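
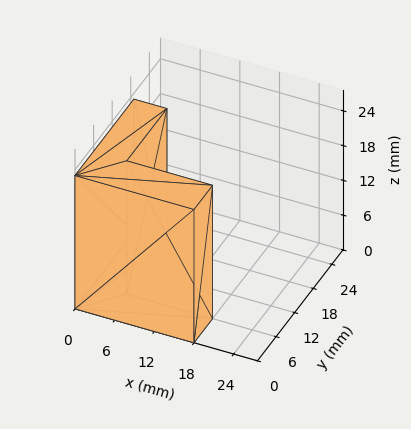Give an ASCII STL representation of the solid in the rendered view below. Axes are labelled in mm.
Reading the render: the shape is an L-shaped prism: outer 18 × 19 mm, arm thicknesses ≈ 6 mm (horizontal) and 5 mm (vertical), extruded 23 mm in z (dimensions read to the nearest mm from the axis ticks). For the STL, each face is triangulated and given an outward normal.

solid part
  facet normal 0.0000 0.0000 -1.0000
    outer loop
      vertex 18.00 6.00 0.00
      vertex 18.00 0.00 0.00
      vertex 0.00 0.00 0.00
    endloop
  endfacet
  facet normal 0.0000 0.0000 -1.0000
    outer loop
      vertex 5.00 6.00 0.00
      vertex 18.00 6.00 0.00
      vertex 0.00 0.00 0.00
    endloop
  endfacet
  facet normal 0.0000 0.0000 -1.0000
    outer loop
      vertex 5.00 19.00 0.00
      vertex 5.00 6.00 0.00
      vertex 0.00 0.00 0.00
    endloop
  endfacet
  facet normal 0.0000 0.0000 -1.0000
    outer loop
      vertex 0.00 19.00 0.00
      vertex 5.00 19.00 0.00
      vertex 0.00 0.00 0.00
    endloop
  endfacet
  facet normal 0.0000 0.0000 1.0000
    outer loop
      vertex 0.00 0.00 23.00
      vertex 18.00 0.00 23.00
      vertex 18.00 6.00 23.00
    endloop
  endfacet
  facet normal 0.0000 0.0000 1.0000
    outer loop
      vertex 0.00 0.00 23.00
      vertex 18.00 6.00 23.00
      vertex 5.00 6.00 23.00
    endloop
  endfacet
  facet normal 0.0000 0.0000 1.0000
    outer loop
      vertex 0.00 0.00 23.00
      vertex 5.00 6.00 23.00
      vertex 5.00 19.00 23.00
    endloop
  endfacet
  facet normal 0.0000 0.0000 1.0000
    outer loop
      vertex 0.00 0.00 23.00
      vertex 5.00 19.00 23.00
      vertex 0.00 19.00 23.00
    endloop
  endfacet
  facet normal 0.0000 -1.0000 0.0000
    outer loop
      vertex 0.00 0.00 0.00
      vertex 18.00 0.00 0.00
      vertex 18.00 0.00 23.00
    endloop
  endfacet
  facet normal 0.0000 -1.0000 0.0000
    outer loop
      vertex 0.00 0.00 0.00
      vertex 18.00 0.00 23.00
      vertex 0.00 0.00 23.00
    endloop
  endfacet
  facet normal 1.0000 0.0000 0.0000
    outer loop
      vertex 18.00 0.00 0.00
      vertex 18.00 6.00 0.00
      vertex 18.00 6.00 23.00
    endloop
  endfacet
  facet normal 1.0000 0.0000 0.0000
    outer loop
      vertex 18.00 0.00 0.00
      vertex 18.00 6.00 23.00
      vertex 18.00 0.00 23.00
    endloop
  endfacet
  facet normal 0.0000 1.0000 0.0000
    outer loop
      vertex 18.00 6.00 0.00
      vertex 5.00 6.00 0.00
      vertex 5.00 6.00 23.00
    endloop
  endfacet
  facet normal 0.0000 1.0000 0.0000
    outer loop
      vertex 18.00 6.00 0.00
      vertex 5.00 6.00 23.00
      vertex 18.00 6.00 23.00
    endloop
  endfacet
  facet normal 1.0000 0.0000 0.0000
    outer loop
      vertex 5.00 6.00 0.00
      vertex 5.00 19.00 0.00
      vertex 5.00 19.00 23.00
    endloop
  endfacet
  facet normal 1.0000 0.0000 0.0000
    outer loop
      vertex 5.00 6.00 0.00
      vertex 5.00 19.00 23.00
      vertex 5.00 6.00 23.00
    endloop
  endfacet
  facet normal 0.0000 1.0000 0.0000
    outer loop
      vertex 5.00 19.00 0.00
      vertex 0.00 19.00 0.00
      vertex 0.00 19.00 23.00
    endloop
  endfacet
  facet normal 0.0000 1.0000 0.0000
    outer loop
      vertex 5.00 19.00 0.00
      vertex 0.00 19.00 23.00
      vertex 5.00 19.00 23.00
    endloop
  endfacet
  facet normal -1.0000 0.0000 0.0000
    outer loop
      vertex 0.00 19.00 0.00
      vertex 0.00 0.00 0.00
      vertex 0.00 0.00 23.00
    endloop
  endfacet
  facet normal -1.0000 0.0000 0.0000
    outer loop
      vertex 0.00 19.00 0.00
      vertex 0.00 0.00 23.00
      vertex 0.00 19.00 23.00
    endloop
  endfacet
endsolid part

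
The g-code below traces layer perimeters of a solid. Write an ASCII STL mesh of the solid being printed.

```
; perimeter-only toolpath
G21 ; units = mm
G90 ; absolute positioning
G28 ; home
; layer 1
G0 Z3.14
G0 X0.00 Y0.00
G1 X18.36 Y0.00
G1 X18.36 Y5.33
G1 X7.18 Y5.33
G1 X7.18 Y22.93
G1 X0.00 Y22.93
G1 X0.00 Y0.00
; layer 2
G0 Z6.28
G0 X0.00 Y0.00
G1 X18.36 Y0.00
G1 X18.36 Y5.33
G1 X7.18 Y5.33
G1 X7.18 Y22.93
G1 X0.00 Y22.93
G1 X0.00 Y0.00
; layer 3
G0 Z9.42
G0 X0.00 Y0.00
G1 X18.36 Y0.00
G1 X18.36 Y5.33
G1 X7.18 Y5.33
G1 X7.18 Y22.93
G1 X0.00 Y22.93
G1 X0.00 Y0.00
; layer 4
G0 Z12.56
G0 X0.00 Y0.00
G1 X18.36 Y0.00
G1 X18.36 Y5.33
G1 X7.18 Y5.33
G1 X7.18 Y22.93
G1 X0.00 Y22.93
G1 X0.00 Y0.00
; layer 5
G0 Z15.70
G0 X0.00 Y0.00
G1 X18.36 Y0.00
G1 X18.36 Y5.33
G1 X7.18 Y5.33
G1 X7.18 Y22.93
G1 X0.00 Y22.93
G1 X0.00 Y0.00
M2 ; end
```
solid part
  facet normal 0.0000 0.0000 -1.0000
    outer loop
      vertex 18.36 5.33 0.00
      vertex 18.36 0.00 0.00
      vertex 0.00 0.00 0.00
    endloop
  endfacet
  facet normal 0.0000 0.0000 -1.0000
    outer loop
      vertex 7.18 5.33 0.00
      vertex 18.36 5.33 0.00
      vertex 0.00 0.00 0.00
    endloop
  endfacet
  facet normal 0.0000 0.0000 -1.0000
    outer loop
      vertex 7.18 22.93 0.00
      vertex 7.18 5.33 0.00
      vertex 0.00 0.00 0.00
    endloop
  endfacet
  facet normal 0.0000 0.0000 -1.0000
    outer loop
      vertex 0.00 22.93 0.00
      vertex 7.18 22.93 0.00
      vertex 0.00 0.00 0.00
    endloop
  endfacet
  facet normal 0.0000 0.0000 1.0000
    outer loop
      vertex 0.00 0.00 15.70
      vertex 18.36 0.00 15.70
      vertex 18.36 5.33 15.70
    endloop
  endfacet
  facet normal 0.0000 0.0000 1.0000
    outer loop
      vertex 0.00 0.00 15.70
      vertex 18.36 5.33 15.70
      vertex 7.18 5.33 15.70
    endloop
  endfacet
  facet normal 0.0000 0.0000 1.0000
    outer loop
      vertex 0.00 0.00 15.70
      vertex 7.18 5.33 15.70
      vertex 7.18 22.93 15.70
    endloop
  endfacet
  facet normal 0.0000 0.0000 1.0000
    outer loop
      vertex 0.00 0.00 15.70
      vertex 7.18 22.93 15.70
      vertex 0.00 22.93 15.70
    endloop
  endfacet
  facet normal 0.0000 -1.0000 0.0000
    outer loop
      vertex 0.00 0.00 0.00
      vertex 18.36 0.00 0.00
      vertex 18.36 0.00 15.70
    endloop
  endfacet
  facet normal 0.0000 -1.0000 0.0000
    outer loop
      vertex 0.00 0.00 0.00
      vertex 18.36 0.00 15.70
      vertex 0.00 0.00 15.70
    endloop
  endfacet
  facet normal 1.0000 0.0000 0.0000
    outer loop
      vertex 18.36 0.00 0.00
      vertex 18.36 5.33 0.00
      vertex 18.36 5.33 15.70
    endloop
  endfacet
  facet normal 1.0000 0.0000 0.0000
    outer loop
      vertex 18.36 0.00 0.00
      vertex 18.36 5.33 15.70
      vertex 18.36 0.00 15.70
    endloop
  endfacet
  facet normal 0.0000 1.0000 0.0000
    outer loop
      vertex 18.36 5.33 0.00
      vertex 7.18 5.33 0.00
      vertex 7.18 5.33 15.70
    endloop
  endfacet
  facet normal 0.0000 1.0000 0.0000
    outer loop
      vertex 18.36 5.33 0.00
      vertex 7.18 5.33 15.70
      vertex 18.36 5.33 15.70
    endloop
  endfacet
  facet normal 1.0000 0.0000 0.0000
    outer loop
      vertex 7.18 5.33 0.00
      vertex 7.18 22.93 0.00
      vertex 7.18 22.93 15.70
    endloop
  endfacet
  facet normal 1.0000 0.0000 0.0000
    outer loop
      vertex 7.18 5.33 0.00
      vertex 7.18 22.93 15.70
      vertex 7.18 5.33 15.70
    endloop
  endfacet
  facet normal 0.0000 1.0000 0.0000
    outer loop
      vertex 7.18 22.93 0.00
      vertex 0.00 22.93 0.00
      vertex 0.00 22.93 15.70
    endloop
  endfacet
  facet normal 0.0000 1.0000 0.0000
    outer loop
      vertex 7.18 22.93 0.00
      vertex 0.00 22.93 15.70
      vertex 7.18 22.93 15.70
    endloop
  endfacet
  facet normal -1.0000 0.0000 0.0000
    outer loop
      vertex 0.00 22.93 0.00
      vertex 0.00 0.00 0.00
      vertex 0.00 0.00 15.70
    endloop
  endfacet
  facet normal -1.0000 0.0000 0.0000
    outer loop
      vertex 0.00 22.93 0.00
      vertex 0.00 0.00 15.70
      vertex 0.00 22.93 15.70
    endloop
  endfacet
endsolid part

The G0 Z moves step by Δz≈3.14 mm. Every layer's G1 loop is the same polygon, so the solid is a straight extrusion of it from z=0 to z≈15.7. Closing with flat bottom and top caps and triangulating gives 20 facets — an L-shaped prism: outer 18.4 × 22.9 mm, arm thicknesses ≈ 5.33 mm (horizontal) and 7.18 mm (vertical), extruded 15.7 mm in z.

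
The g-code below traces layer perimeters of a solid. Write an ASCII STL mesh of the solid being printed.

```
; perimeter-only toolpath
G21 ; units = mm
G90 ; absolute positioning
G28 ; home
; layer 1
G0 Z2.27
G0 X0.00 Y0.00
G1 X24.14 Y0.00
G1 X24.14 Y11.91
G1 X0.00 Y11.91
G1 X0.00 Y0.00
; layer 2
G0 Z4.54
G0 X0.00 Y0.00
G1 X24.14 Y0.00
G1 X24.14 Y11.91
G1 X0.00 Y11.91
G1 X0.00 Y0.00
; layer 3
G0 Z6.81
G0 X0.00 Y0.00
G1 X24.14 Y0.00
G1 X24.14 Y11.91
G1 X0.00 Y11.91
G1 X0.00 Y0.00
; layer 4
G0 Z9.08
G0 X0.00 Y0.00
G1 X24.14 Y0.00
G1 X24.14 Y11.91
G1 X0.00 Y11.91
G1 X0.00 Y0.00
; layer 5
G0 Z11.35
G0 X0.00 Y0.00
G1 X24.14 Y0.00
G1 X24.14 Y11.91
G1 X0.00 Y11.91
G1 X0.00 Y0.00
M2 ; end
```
solid part
  facet normal 0.0000 0.0000 -1.0000
    outer loop
      vertex 24.14 11.91 0.00
      vertex 24.14 0.00 0.00
      vertex 0.00 0.00 0.00
    endloop
  endfacet
  facet normal 0.0000 0.0000 -1.0000
    outer loop
      vertex 0.00 11.91 0.00
      vertex 24.14 11.91 0.00
      vertex 0.00 0.00 0.00
    endloop
  endfacet
  facet normal 0.0000 0.0000 1.0000
    outer loop
      vertex 0.00 0.00 11.35
      vertex 24.14 0.00 11.35
      vertex 24.14 11.91 11.35
    endloop
  endfacet
  facet normal 0.0000 0.0000 1.0000
    outer loop
      vertex 0.00 0.00 11.35
      vertex 24.14 11.91 11.35
      vertex 0.00 11.91 11.35
    endloop
  endfacet
  facet normal 0.0000 -1.0000 0.0000
    outer loop
      vertex 0.00 0.00 0.00
      vertex 24.14 0.00 0.00
      vertex 24.14 0.00 11.35
    endloop
  endfacet
  facet normal 0.0000 -1.0000 0.0000
    outer loop
      vertex 0.00 0.00 0.00
      vertex 24.14 0.00 11.35
      vertex 0.00 0.00 11.35
    endloop
  endfacet
  facet normal 0.0000 1.0000 0.0000
    outer loop
      vertex 24.14 11.91 11.35
      vertex 24.14 11.91 0.00
      vertex 0.00 11.91 0.00
    endloop
  endfacet
  facet normal 0.0000 1.0000 0.0000
    outer loop
      vertex 0.00 11.91 11.35
      vertex 24.14 11.91 11.35
      vertex 0.00 11.91 0.00
    endloop
  endfacet
  facet normal -1.0000 0.0000 0.0000
    outer loop
      vertex 0.00 11.91 11.35
      vertex 0.00 11.91 0.00
      vertex 0.00 0.00 0.00
    endloop
  endfacet
  facet normal -1.0000 0.0000 0.0000
    outer loop
      vertex 0.00 0.00 11.35
      vertex 0.00 11.91 11.35
      vertex 0.00 0.00 0.00
    endloop
  endfacet
  facet normal 1.0000 0.0000 0.0000
    outer loop
      vertex 24.14 0.00 0.00
      vertex 24.14 11.91 0.00
      vertex 24.14 11.91 11.35
    endloop
  endfacet
  facet normal 1.0000 0.0000 0.0000
    outer loop
      vertex 24.14 0.00 0.00
      vertex 24.14 11.91 11.35
      vertex 24.14 0.00 11.35
    endloop
  endfacet
endsolid part

The G0 Z moves step by Δz≈2.27 mm. Every layer's G1 loop is the same polygon, so the solid is a straight extrusion of it from z=0 to z≈11.3. Closing with flat bottom and top caps and triangulating gives 12 facets — a rectangular box, roughly 24.1 × 11.9 mm footprint and 11.3 mm tall.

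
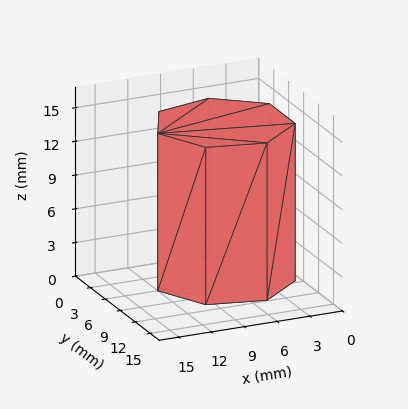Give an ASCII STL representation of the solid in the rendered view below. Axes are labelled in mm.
Reading the render: the shape is a regular 7-sided prism (a cylinder approximated with 7 flat sides), circumscribed radius ≈ 6 mm, height ≈ 14 mm (dimensions read to the nearest mm from the axis ticks). For the STL, each face is triangulated and given an outward normal.

solid part
  facet normal 0.0000 0.0000 -1.0000
    outer loop
      vertex 4.66 11.85 0.00
      vertex 9.74 10.69 0.00
      vertex 12.00 6.00 0.00
    endloop
  endfacet
  facet normal 0.0000 0.0000 -1.0000
    outer loop
      vertex 0.59 8.60 0.00
      vertex 4.66 11.85 0.00
      vertex 12.00 6.00 0.00
    endloop
  endfacet
  facet normal 0.0000 0.0000 -1.0000
    outer loop
      vertex 0.59 3.40 0.00
      vertex 0.59 8.60 0.00
      vertex 12.00 6.00 0.00
    endloop
  endfacet
  facet normal 0.0000 0.0000 -1.0000
    outer loop
      vertex 4.66 0.15 0.00
      vertex 0.59 3.40 0.00
      vertex 12.00 6.00 0.00
    endloop
  endfacet
  facet normal 0.0000 0.0000 -1.0000
    outer loop
      vertex 9.74 1.31 0.00
      vertex 4.66 0.15 0.00
      vertex 12.00 6.00 0.00
    endloop
  endfacet
  facet normal 0.0000 0.0000 1.0000
    outer loop
      vertex 12.00 6.00 14.00
      vertex 9.74 10.69 14.00
      vertex 4.66 11.85 14.00
    endloop
  endfacet
  facet normal 0.0000 0.0000 1.0000
    outer loop
      vertex 12.00 6.00 14.00
      vertex 4.66 11.85 14.00
      vertex 0.59 8.60 14.00
    endloop
  endfacet
  facet normal 0.0000 0.0000 1.0000
    outer loop
      vertex 12.00 6.00 14.00
      vertex 0.59 8.60 14.00
      vertex 0.59 3.40 14.00
    endloop
  endfacet
  facet normal 0.0000 0.0000 1.0000
    outer loop
      vertex 12.00 6.00 14.00
      vertex 0.59 3.40 14.00
      vertex 4.66 0.15 14.00
    endloop
  endfacet
  facet normal 0.0000 0.0000 1.0000
    outer loop
      vertex 12.00 6.00 14.00
      vertex 4.66 0.15 14.00
      vertex 9.74 1.31 14.00
    endloop
  endfacet
  facet normal 0.9009 0.4341 0.0000
    outer loop
      vertex 12.00 6.00 0.00
      vertex 9.74 10.69 0.00
      vertex 9.74 10.69 14.00
    endloop
  endfacet
  facet normal 0.9009 0.4341 0.0000
    outer loop
      vertex 12.00 6.00 0.00
      vertex 9.74 10.69 14.00
      vertex 12.00 6.00 14.00
    endloop
  endfacet
  facet normal 0.2226 0.9749 0.0000
    outer loop
      vertex 9.74 10.69 0.00
      vertex 4.66 11.85 0.00
      vertex 4.66 11.85 14.00
    endloop
  endfacet
  facet normal 0.2226 0.9749 0.0000
    outer loop
      vertex 9.74 10.69 0.00
      vertex 4.66 11.85 14.00
      vertex 9.74 10.69 14.00
    endloop
  endfacet
  facet normal -0.6240 0.7814 0.0000
    outer loop
      vertex 4.66 11.85 0.00
      vertex 0.59 8.60 0.00
      vertex 0.59 8.60 14.00
    endloop
  endfacet
  facet normal -0.6240 0.7814 0.0000
    outer loop
      vertex 4.66 11.85 0.00
      vertex 0.59 8.60 14.00
      vertex 4.66 11.85 14.00
    endloop
  endfacet
  facet normal -1.0000 0.0000 0.0000
    outer loop
      vertex 0.59 8.60 0.00
      vertex 0.59 3.40 0.00
      vertex 0.59 3.40 14.00
    endloop
  endfacet
  facet normal -1.0000 0.0000 0.0000
    outer loop
      vertex 0.59 8.60 0.00
      vertex 0.59 3.40 14.00
      vertex 0.59 8.60 14.00
    endloop
  endfacet
  facet normal -0.6240 -0.7814 0.0000
    outer loop
      vertex 0.59 3.40 0.00
      vertex 4.66 0.15 0.00
      vertex 4.66 0.15 14.00
    endloop
  endfacet
  facet normal -0.6240 -0.7814 0.0000
    outer loop
      vertex 0.59 3.40 0.00
      vertex 4.66 0.15 14.00
      vertex 0.59 3.40 14.00
    endloop
  endfacet
  facet normal 0.2226 -0.9749 0.0000
    outer loop
      vertex 4.66 0.15 0.00
      vertex 9.74 1.31 0.00
      vertex 9.74 1.31 14.00
    endloop
  endfacet
  facet normal 0.2226 -0.9749 0.0000
    outer loop
      vertex 4.66 0.15 0.00
      vertex 9.74 1.31 14.00
      vertex 4.66 0.15 14.00
    endloop
  endfacet
  facet normal 0.9009 -0.4341 0.0000
    outer loop
      vertex 9.74 1.31 0.00
      vertex 12.00 6.00 0.00
      vertex 12.00 6.00 14.00
    endloop
  endfacet
  facet normal 0.9009 -0.4341 0.0000
    outer loop
      vertex 9.74 1.31 0.00
      vertex 12.00 6.00 14.00
      vertex 9.74 1.31 14.00
    endloop
  endfacet
endsolid part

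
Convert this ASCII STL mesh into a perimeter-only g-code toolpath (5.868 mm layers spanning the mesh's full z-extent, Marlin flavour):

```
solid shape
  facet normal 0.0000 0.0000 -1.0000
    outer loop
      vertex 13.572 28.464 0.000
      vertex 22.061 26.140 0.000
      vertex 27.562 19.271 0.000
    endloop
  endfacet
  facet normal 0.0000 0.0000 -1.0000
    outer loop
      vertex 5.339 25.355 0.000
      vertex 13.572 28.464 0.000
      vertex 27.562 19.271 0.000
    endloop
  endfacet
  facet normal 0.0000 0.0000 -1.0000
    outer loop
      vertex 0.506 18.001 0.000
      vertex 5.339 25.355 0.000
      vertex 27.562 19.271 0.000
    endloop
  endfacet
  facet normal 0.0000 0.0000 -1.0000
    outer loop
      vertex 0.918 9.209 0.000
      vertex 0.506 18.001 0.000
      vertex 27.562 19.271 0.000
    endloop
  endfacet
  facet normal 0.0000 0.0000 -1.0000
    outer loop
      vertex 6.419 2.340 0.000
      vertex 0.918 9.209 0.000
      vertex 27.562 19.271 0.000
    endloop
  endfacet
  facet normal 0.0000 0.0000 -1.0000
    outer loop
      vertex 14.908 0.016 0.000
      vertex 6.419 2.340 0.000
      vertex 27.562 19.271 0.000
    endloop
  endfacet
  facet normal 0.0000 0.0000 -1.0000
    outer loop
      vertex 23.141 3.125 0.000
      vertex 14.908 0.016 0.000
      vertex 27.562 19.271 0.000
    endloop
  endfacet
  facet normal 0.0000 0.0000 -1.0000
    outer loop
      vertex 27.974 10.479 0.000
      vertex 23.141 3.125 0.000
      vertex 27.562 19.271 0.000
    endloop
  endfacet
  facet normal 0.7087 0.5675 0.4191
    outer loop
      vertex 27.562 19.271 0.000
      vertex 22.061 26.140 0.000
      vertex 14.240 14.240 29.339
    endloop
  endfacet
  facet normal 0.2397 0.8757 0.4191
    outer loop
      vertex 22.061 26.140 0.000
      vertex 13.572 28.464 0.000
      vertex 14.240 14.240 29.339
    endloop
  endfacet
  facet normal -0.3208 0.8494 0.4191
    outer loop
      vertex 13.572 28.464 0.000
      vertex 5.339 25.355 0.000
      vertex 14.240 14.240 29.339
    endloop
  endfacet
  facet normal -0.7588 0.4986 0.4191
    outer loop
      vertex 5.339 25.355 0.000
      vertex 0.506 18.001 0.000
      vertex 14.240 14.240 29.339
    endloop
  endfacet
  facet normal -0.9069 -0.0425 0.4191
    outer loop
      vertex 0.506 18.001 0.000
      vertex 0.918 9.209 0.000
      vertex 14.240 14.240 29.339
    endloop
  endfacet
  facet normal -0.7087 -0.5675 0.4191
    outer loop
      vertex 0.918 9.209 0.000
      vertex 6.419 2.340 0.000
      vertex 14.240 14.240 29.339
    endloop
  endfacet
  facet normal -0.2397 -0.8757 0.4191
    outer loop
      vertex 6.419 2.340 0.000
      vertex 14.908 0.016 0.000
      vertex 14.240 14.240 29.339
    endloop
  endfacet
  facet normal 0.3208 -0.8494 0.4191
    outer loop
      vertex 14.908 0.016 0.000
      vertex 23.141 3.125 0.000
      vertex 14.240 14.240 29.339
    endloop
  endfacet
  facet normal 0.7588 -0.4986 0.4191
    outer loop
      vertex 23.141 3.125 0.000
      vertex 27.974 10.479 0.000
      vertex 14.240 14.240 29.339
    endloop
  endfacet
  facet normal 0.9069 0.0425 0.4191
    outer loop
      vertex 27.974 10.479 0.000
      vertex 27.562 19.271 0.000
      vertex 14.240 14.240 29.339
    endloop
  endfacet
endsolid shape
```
; perimeter-only toolpath
G21 ; units = mm
G90 ; absolute positioning
G28 ; home
; layer 1
G0 Z5.868
G0 X24.898 Y18.265
G1 X20.497 Y23.760
G1 X13.706 Y25.619
G1 X7.119 Y23.132
G1 X3.253 Y17.249
G1 X3.582 Y10.215
G1 X7.983 Y4.720
G1 X14.774 Y2.861
G1 X21.361 Y5.348
G1 X25.227 Y11.231
G1 X24.898 Y18.265
; layer 2
G0 Z11.736
G0 X22.233 Y17.259
G1 X18.933 Y21.380
G1 X13.839 Y22.774
G1 X8.899 Y20.909
G1 X6.000 Y16.497
G1 X6.247 Y11.221
G1 X9.547 Y7.100
G1 X14.641 Y5.706
G1 X19.581 Y7.571
G1 X22.480 Y11.983
G1 X22.233 Y17.259
; layer 3
G0 Z17.603
G0 X19.569 Y16.252
G1 X17.368 Y19.000
G1 X13.973 Y19.930
G1 X10.680 Y18.686
G1 X8.746 Y15.744
G1 X8.911 Y12.228
G1 X11.112 Y9.480
G1 X14.507 Y8.550
G1 X17.800 Y9.794
G1 X19.734 Y12.736
G1 X19.569 Y16.252
; layer 4
G0 Z23.471
G0 X16.904 Y15.246
G1 X15.804 Y16.620
G1 X14.106 Y17.085
G1 X12.460 Y16.463
G1 X11.493 Y14.992
G1 X11.576 Y13.234
G1 X12.676 Y11.860
G1 X14.374 Y11.395
G1 X16.020 Y12.017
G1 X16.987 Y13.488
G1 X16.904 Y15.246
M2 ; end

The solid is a regular 10-sided pyramid, base circumscribed radius ≈ 14.2 mm, apex at z ≈ 29.3 mm. Slicing at Δz = 5.868 mm — 5 equal slices spanning the solid's height, so layer i sits at z = i·h/5 — gives 4 non-empty perimeters. Each is a 10-segment closed polygon; G0 lifts to the layer z and rapids to the start vertex, then G1 traces the edges. The cross-section shrinks linearly with z (the slice at the apex is degenerate and omitted).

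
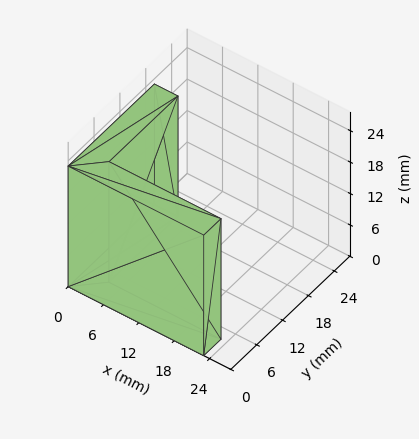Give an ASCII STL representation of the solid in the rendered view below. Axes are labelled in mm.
Reading the render: the shape is an L-shaped prism: outer 23 × 20 mm, arm thicknesses ≈ 4 mm (horizontal) and 4 mm (vertical), extruded 23 mm in z (dimensions read to the nearest mm from the axis ticks). For the STL, each face is triangulated and given an outward normal.

solid part
  facet normal 0.0000 0.0000 -1.0000
    outer loop
      vertex 23.0 4.0 0.0
      vertex 23.0 0.0 0.0
      vertex 0.0 0.0 0.0
    endloop
  endfacet
  facet normal 0.0000 0.0000 -1.0000
    outer loop
      vertex 4.0 4.0 0.0
      vertex 23.0 4.0 0.0
      vertex 0.0 0.0 0.0
    endloop
  endfacet
  facet normal 0.0000 0.0000 -1.0000
    outer loop
      vertex 4.0 20.0 0.0
      vertex 4.0 4.0 0.0
      vertex 0.0 0.0 0.0
    endloop
  endfacet
  facet normal 0.0000 0.0000 -1.0000
    outer loop
      vertex 0.0 20.0 0.0
      vertex 4.0 20.0 0.0
      vertex 0.0 0.0 0.0
    endloop
  endfacet
  facet normal 0.0000 0.0000 1.0000
    outer loop
      vertex 0.0 0.0 23.0
      vertex 23.0 0.0 23.0
      vertex 23.0 4.0 23.0
    endloop
  endfacet
  facet normal 0.0000 0.0000 1.0000
    outer loop
      vertex 0.0 0.0 23.0
      vertex 23.0 4.0 23.0
      vertex 4.0 4.0 23.0
    endloop
  endfacet
  facet normal 0.0000 0.0000 1.0000
    outer loop
      vertex 0.0 0.0 23.0
      vertex 4.0 4.0 23.0
      vertex 4.0 20.0 23.0
    endloop
  endfacet
  facet normal 0.0000 0.0000 1.0000
    outer loop
      vertex 0.0 0.0 23.0
      vertex 4.0 20.0 23.0
      vertex 0.0 20.0 23.0
    endloop
  endfacet
  facet normal 0.0000 -1.0000 0.0000
    outer loop
      vertex 0.0 0.0 0.0
      vertex 23.0 0.0 0.0
      vertex 23.0 0.0 23.0
    endloop
  endfacet
  facet normal 0.0000 -1.0000 0.0000
    outer loop
      vertex 0.0 0.0 0.0
      vertex 23.0 0.0 23.0
      vertex 0.0 0.0 23.0
    endloop
  endfacet
  facet normal 1.0000 0.0000 0.0000
    outer loop
      vertex 23.0 0.0 0.0
      vertex 23.0 4.0 0.0
      vertex 23.0 4.0 23.0
    endloop
  endfacet
  facet normal 1.0000 0.0000 0.0000
    outer loop
      vertex 23.0 0.0 0.0
      vertex 23.0 4.0 23.0
      vertex 23.0 0.0 23.0
    endloop
  endfacet
  facet normal 0.0000 1.0000 0.0000
    outer loop
      vertex 23.0 4.0 0.0
      vertex 4.0 4.0 0.0
      vertex 4.0 4.0 23.0
    endloop
  endfacet
  facet normal 0.0000 1.0000 0.0000
    outer loop
      vertex 23.0 4.0 0.0
      vertex 4.0 4.0 23.0
      vertex 23.0 4.0 23.0
    endloop
  endfacet
  facet normal 1.0000 0.0000 0.0000
    outer loop
      vertex 4.0 4.0 0.0
      vertex 4.0 20.0 0.0
      vertex 4.0 20.0 23.0
    endloop
  endfacet
  facet normal 1.0000 0.0000 0.0000
    outer loop
      vertex 4.0 4.0 0.0
      vertex 4.0 20.0 23.0
      vertex 4.0 4.0 23.0
    endloop
  endfacet
  facet normal 0.0000 1.0000 0.0000
    outer loop
      vertex 4.0 20.0 0.0
      vertex 0.0 20.0 0.0
      vertex 0.0 20.0 23.0
    endloop
  endfacet
  facet normal 0.0000 1.0000 0.0000
    outer loop
      vertex 4.0 20.0 0.0
      vertex 0.0 20.0 23.0
      vertex 4.0 20.0 23.0
    endloop
  endfacet
  facet normal -1.0000 0.0000 0.0000
    outer loop
      vertex 0.0 20.0 0.0
      vertex 0.0 0.0 0.0
      vertex 0.0 0.0 23.0
    endloop
  endfacet
  facet normal -1.0000 0.0000 0.0000
    outer loop
      vertex 0.0 20.0 0.0
      vertex 0.0 0.0 23.0
      vertex 0.0 20.0 23.0
    endloop
  endfacet
endsolid part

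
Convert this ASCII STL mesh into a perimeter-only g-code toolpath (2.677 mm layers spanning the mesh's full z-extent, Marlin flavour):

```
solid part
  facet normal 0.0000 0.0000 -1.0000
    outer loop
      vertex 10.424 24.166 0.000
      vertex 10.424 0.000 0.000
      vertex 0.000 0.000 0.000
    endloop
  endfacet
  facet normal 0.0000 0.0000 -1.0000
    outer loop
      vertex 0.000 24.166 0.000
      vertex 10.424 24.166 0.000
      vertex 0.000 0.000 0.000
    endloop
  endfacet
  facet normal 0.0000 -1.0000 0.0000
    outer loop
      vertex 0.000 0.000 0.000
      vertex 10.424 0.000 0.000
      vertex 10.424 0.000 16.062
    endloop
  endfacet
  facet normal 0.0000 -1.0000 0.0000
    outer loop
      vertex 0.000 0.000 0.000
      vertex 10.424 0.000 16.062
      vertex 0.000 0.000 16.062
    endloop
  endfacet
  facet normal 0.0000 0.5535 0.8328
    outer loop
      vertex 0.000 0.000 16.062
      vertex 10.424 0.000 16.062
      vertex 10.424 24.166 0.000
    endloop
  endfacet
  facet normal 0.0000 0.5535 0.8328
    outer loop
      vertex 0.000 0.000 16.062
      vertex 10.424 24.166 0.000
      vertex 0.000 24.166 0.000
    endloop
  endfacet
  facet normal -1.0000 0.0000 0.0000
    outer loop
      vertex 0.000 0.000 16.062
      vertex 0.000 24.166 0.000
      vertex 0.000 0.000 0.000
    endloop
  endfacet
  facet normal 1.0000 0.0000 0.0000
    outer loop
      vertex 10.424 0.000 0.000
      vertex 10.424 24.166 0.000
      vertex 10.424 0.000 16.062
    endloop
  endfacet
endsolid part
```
; perimeter-only toolpath
G21 ; units = mm
G90 ; absolute positioning
G28 ; home
; layer 1
G0 Z2.677
G0 X0.000 Y0.000
G1 X10.424 Y0.000
G1 X10.424 Y20.138
G1 X0.000 Y20.138
G1 X0.000 Y0.000
; layer 2
G0 Z5.354
G0 X0.000 Y0.000
G1 X10.424 Y0.000
G1 X10.424 Y16.111
G1 X0.000 Y16.111
G1 X0.000 Y0.000
; layer 3
G0 Z8.031
G0 X0.000 Y0.000
G1 X10.424 Y0.000
G1 X10.424 Y12.083
G1 X0.000 Y12.083
G1 X0.000 Y0.000
; layer 4
G0 Z10.708
G0 X0.000 Y0.000
G1 X10.424 Y0.000
G1 X10.424 Y8.055
G1 X0.000 Y8.055
G1 X0.000 Y0.000
; layer 5
G0 Z13.385
G0 X0.000 Y0.000
G1 X10.424 Y0.000
G1 X10.424 Y4.028
G1 X0.000 Y4.028
G1 X0.000 Y0.000
M2 ; end

The solid is a wedge (ramp): 10.4 × 24.2 mm base, rising to 16.1 mm along the y=0 edge and sloping linearly to z=0 at y=24.2. Slicing at Δz = 2.677 mm — 6 equal slices spanning the solid's height, so layer i sits at z = i·h/6 — gives 5 non-empty perimeters. Each is a 4-segment closed polygon; G0 lifts to the layer z and rapids to the start vertex, then G1 traces the edges. The cross-section shrinks linearly with z (the slice at the apex is degenerate and omitted).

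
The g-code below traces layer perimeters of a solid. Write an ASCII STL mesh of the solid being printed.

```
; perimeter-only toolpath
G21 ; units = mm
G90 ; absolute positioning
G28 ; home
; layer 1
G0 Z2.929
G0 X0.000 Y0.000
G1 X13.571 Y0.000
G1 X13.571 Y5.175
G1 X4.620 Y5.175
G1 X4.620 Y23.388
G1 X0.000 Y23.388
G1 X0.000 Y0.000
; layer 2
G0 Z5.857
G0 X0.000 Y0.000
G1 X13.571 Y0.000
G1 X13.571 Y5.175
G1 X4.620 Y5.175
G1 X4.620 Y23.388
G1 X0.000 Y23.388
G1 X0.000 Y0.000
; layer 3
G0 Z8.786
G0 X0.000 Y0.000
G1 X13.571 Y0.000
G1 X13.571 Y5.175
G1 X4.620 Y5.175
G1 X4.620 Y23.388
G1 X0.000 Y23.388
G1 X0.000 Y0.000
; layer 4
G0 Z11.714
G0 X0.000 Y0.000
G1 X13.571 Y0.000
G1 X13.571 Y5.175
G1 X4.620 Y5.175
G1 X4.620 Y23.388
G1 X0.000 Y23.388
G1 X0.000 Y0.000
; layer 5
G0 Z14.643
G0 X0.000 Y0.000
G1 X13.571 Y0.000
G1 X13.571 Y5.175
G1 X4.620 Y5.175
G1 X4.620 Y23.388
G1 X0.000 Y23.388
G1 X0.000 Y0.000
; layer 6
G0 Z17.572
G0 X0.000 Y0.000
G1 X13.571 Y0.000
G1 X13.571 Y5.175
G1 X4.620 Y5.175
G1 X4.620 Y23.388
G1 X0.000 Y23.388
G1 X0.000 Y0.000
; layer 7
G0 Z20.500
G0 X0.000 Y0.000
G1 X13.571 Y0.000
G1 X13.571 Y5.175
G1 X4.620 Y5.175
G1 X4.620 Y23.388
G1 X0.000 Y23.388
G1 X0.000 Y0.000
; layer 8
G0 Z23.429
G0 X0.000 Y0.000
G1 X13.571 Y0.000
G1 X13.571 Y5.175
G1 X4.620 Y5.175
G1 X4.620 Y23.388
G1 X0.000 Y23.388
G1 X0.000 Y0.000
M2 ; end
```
solid part
  facet normal 0.0000 0.0000 -1.0000
    outer loop
      vertex 13.571 5.175 0.000
      vertex 13.571 0.000 0.000
      vertex 0.000 0.000 0.000
    endloop
  endfacet
  facet normal 0.0000 0.0000 -1.0000
    outer loop
      vertex 4.620 5.175 0.000
      vertex 13.571 5.175 0.000
      vertex 0.000 0.000 0.000
    endloop
  endfacet
  facet normal 0.0000 0.0000 -1.0000
    outer loop
      vertex 4.620 23.388 0.000
      vertex 4.620 5.175 0.000
      vertex 0.000 0.000 0.000
    endloop
  endfacet
  facet normal 0.0000 0.0000 -1.0000
    outer loop
      vertex 0.000 23.388 0.000
      vertex 4.620 23.388 0.000
      vertex 0.000 0.000 0.000
    endloop
  endfacet
  facet normal 0.0000 0.0000 1.0000
    outer loop
      vertex 0.000 0.000 23.429
      vertex 13.571 0.000 23.429
      vertex 13.571 5.175 23.429
    endloop
  endfacet
  facet normal 0.0000 0.0000 1.0000
    outer loop
      vertex 0.000 0.000 23.429
      vertex 13.571 5.175 23.429
      vertex 4.620 5.175 23.429
    endloop
  endfacet
  facet normal 0.0000 0.0000 1.0000
    outer loop
      vertex 0.000 0.000 23.429
      vertex 4.620 5.175 23.429
      vertex 4.620 23.388 23.429
    endloop
  endfacet
  facet normal 0.0000 0.0000 1.0000
    outer loop
      vertex 0.000 0.000 23.429
      vertex 4.620 23.388 23.429
      vertex 0.000 23.388 23.429
    endloop
  endfacet
  facet normal 0.0000 -1.0000 0.0000
    outer loop
      vertex 0.000 0.000 0.000
      vertex 13.571 0.000 0.000
      vertex 13.571 0.000 23.429
    endloop
  endfacet
  facet normal 0.0000 -1.0000 0.0000
    outer loop
      vertex 0.000 0.000 0.000
      vertex 13.571 0.000 23.429
      vertex 0.000 0.000 23.429
    endloop
  endfacet
  facet normal 1.0000 0.0000 0.0000
    outer loop
      vertex 13.571 0.000 0.000
      vertex 13.571 5.175 0.000
      vertex 13.571 5.175 23.429
    endloop
  endfacet
  facet normal 1.0000 0.0000 0.0000
    outer loop
      vertex 13.571 0.000 0.000
      vertex 13.571 5.175 23.429
      vertex 13.571 0.000 23.429
    endloop
  endfacet
  facet normal 0.0000 1.0000 0.0000
    outer loop
      vertex 13.571 5.175 0.000
      vertex 4.620 5.175 0.000
      vertex 4.620 5.175 23.429
    endloop
  endfacet
  facet normal 0.0000 1.0000 0.0000
    outer loop
      vertex 13.571 5.175 0.000
      vertex 4.620 5.175 23.429
      vertex 13.571 5.175 23.429
    endloop
  endfacet
  facet normal 1.0000 0.0000 0.0000
    outer loop
      vertex 4.620 5.175 0.000
      vertex 4.620 23.388 0.000
      vertex 4.620 23.388 23.429
    endloop
  endfacet
  facet normal 1.0000 0.0000 0.0000
    outer loop
      vertex 4.620 5.175 0.000
      vertex 4.620 23.388 23.429
      vertex 4.620 5.175 23.429
    endloop
  endfacet
  facet normal 0.0000 1.0000 0.0000
    outer loop
      vertex 4.620 23.388 0.000
      vertex 0.000 23.388 0.000
      vertex 0.000 23.388 23.429
    endloop
  endfacet
  facet normal 0.0000 1.0000 0.0000
    outer loop
      vertex 4.620 23.388 0.000
      vertex 0.000 23.388 23.429
      vertex 4.620 23.388 23.429
    endloop
  endfacet
  facet normal -1.0000 0.0000 0.0000
    outer loop
      vertex 0.000 23.388 0.000
      vertex 0.000 0.000 0.000
      vertex 0.000 0.000 23.429
    endloop
  endfacet
  facet normal -1.0000 0.0000 0.0000
    outer loop
      vertex 0.000 23.388 0.000
      vertex 0.000 0.000 23.429
      vertex 0.000 23.388 23.429
    endloop
  endfacet
endsolid part

The G0 Z moves step by Δz≈2.929 mm. Every layer's G1 loop is the same polygon, so the solid is a straight extrusion of it from z=0 to z≈23.4. Closing with flat bottom and top caps and triangulating gives 20 facets — an L-shaped prism: outer 13.6 × 23.4 mm, arm thicknesses ≈ 5.17 mm (horizontal) and 4.62 mm (vertical), extruded 23.4 mm in z.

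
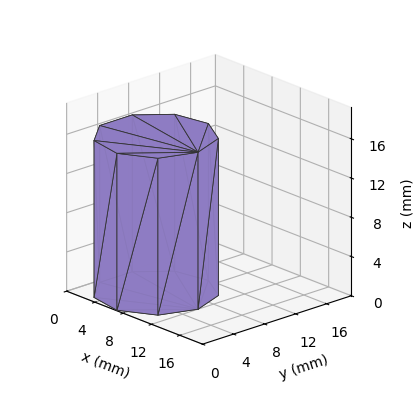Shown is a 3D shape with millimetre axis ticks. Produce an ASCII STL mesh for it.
Reading the render: the shape is a regular 9-sided prism (a cylinder approximated with 9 flat sides), circumscribed radius ≈ 6 mm, height ≈ 16 mm (dimensions read to the nearest mm from the axis ticks). For the STL, each face is triangulated and given an outward normal.

solid part
  facet normal 0.0000 0.0000 -1.0000
    outer loop
      vertex 7.0 11.9 0.0
      vertex 10.6 9.9 0.0
      vertex 12.0 6.0 0.0
    endloop
  endfacet
  facet normal 0.0000 0.0000 -1.0000
    outer loop
      vertex 3.0 11.2 0.0
      vertex 7.0 11.9 0.0
      vertex 12.0 6.0 0.0
    endloop
  endfacet
  facet normal 0.0000 0.0000 -1.0000
    outer loop
      vertex 0.4 8.1 0.0
      vertex 3.0 11.2 0.0
      vertex 12.0 6.0 0.0
    endloop
  endfacet
  facet normal 0.0000 0.0000 -1.0000
    outer loop
      vertex 0.4 3.9 0.0
      vertex 0.4 8.1 0.0
      vertex 12.0 6.0 0.0
    endloop
  endfacet
  facet normal 0.0000 0.0000 -1.0000
    outer loop
      vertex 3.0 0.8 0.0
      vertex 0.4 3.9 0.0
      vertex 12.0 6.0 0.0
    endloop
  endfacet
  facet normal 0.0000 0.0000 -1.0000
    outer loop
      vertex 7.0 0.1 0.0
      vertex 3.0 0.8 0.0
      vertex 12.0 6.0 0.0
    endloop
  endfacet
  facet normal 0.0000 0.0000 -1.0000
    outer loop
      vertex 10.6 2.1 0.0
      vertex 7.0 0.1 0.0
      vertex 12.0 6.0 0.0
    endloop
  endfacet
  facet normal 0.0000 0.0000 1.0000
    outer loop
      vertex 12.0 6.0 16.0
      vertex 10.6 9.9 16.0
      vertex 7.0 11.9 16.0
    endloop
  endfacet
  facet normal 0.0000 0.0000 1.0000
    outer loop
      vertex 12.0 6.0 16.0
      vertex 7.0 11.9 16.0
      vertex 3.0 11.2 16.0
    endloop
  endfacet
  facet normal 0.0000 0.0000 1.0000
    outer loop
      vertex 12.0 6.0 16.0
      vertex 3.0 11.2 16.0
      vertex 0.4 8.1 16.0
    endloop
  endfacet
  facet normal 0.0000 0.0000 1.0000
    outer loop
      vertex 12.0 6.0 16.0
      vertex 0.4 8.1 16.0
      vertex 0.4 3.9 16.0
    endloop
  endfacet
  facet normal 0.0000 0.0000 1.0000
    outer loop
      vertex 12.0 6.0 16.0
      vertex 0.4 3.9 16.0
      vertex 3.0 0.8 16.0
    endloop
  endfacet
  facet normal 0.0000 0.0000 1.0000
    outer loop
      vertex 12.0 6.0 16.0
      vertex 3.0 0.8 16.0
      vertex 7.0 0.1 16.0
    endloop
  endfacet
  facet normal 0.0000 0.0000 1.0000
    outer loop
      vertex 12.0 6.0 16.0
      vertex 7.0 0.1 16.0
      vertex 10.6 2.1 16.0
    endloop
  endfacet
  facet normal 0.9412 0.3379 0.0000
    outer loop
      vertex 12.0 6.0 0.0
      vertex 10.6 9.9 0.0
      vertex 10.6 9.9 16.0
    endloop
  endfacet
  facet normal 0.9412 0.3379 0.0000
    outer loop
      vertex 12.0 6.0 0.0
      vertex 10.6 9.9 16.0
      vertex 12.0 6.0 16.0
    endloop
  endfacet
  facet normal 0.4856 0.8742 0.0000
    outer loop
      vertex 10.6 9.9 0.0
      vertex 7.0 11.9 0.0
      vertex 7.0 11.9 16.0
    endloop
  endfacet
  facet normal 0.4856 0.8742 0.0000
    outer loop
      vertex 10.6 9.9 0.0
      vertex 7.0 11.9 16.0
      vertex 10.6 9.9 16.0
    endloop
  endfacet
  facet normal -0.1724 0.9850 0.0000
    outer loop
      vertex 7.0 11.9 0.0
      vertex 3.0 11.2 0.0
      vertex 3.0 11.2 16.0
    endloop
  endfacet
  facet normal -0.1724 0.9850 0.0000
    outer loop
      vertex 7.0 11.9 0.0
      vertex 3.0 11.2 16.0
      vertex 7.0 11.9 16.0
    endloop
  endfacet
  facet normal -0.7662 0.6426 0.0000
    outer loop
      vertex 3.0 11.2 0.0
      vertex 0.4 8.1 0.0
      vertex 0.4 8.1 16.0
    endloop
  endfacet
  facet normal -0.7662 0.6426 0.0000
    outer loop
      vertex 3.0 11.2 0.0
      vertex 0.4 8.1 16.0
      vertex 3.0 11.2 16.0
    endloop
  endfacet
  facet normal -1.0000 0.0000 0.0000
    outer loop
      vertex 0.4 8.1 0.0
      vertex 0.4 3.9 0.0
      vertex 0.4 3.9 16.0
    endloop
  endfacet
  facet normal -1.0000 0.0000 0.0000
    outer loop
      vertex 0.4 8.1 0.0
      vertex 0.4 3.9 16.0
      vertex 0.4 8.1 16.0
    endloop
  endfacet
  facet normal -0.7662 -0.6426 0.0000
    outer loop
      vertex 0.4 3.9 0.0
      vertex 3.0 0.8 0.0
      vertex 3.0 0.8 16.0
    endloop
  endfacet
  facet normal -0.7662 -0.6426 0.0000
    outer loop
      vertex 0.4 3.9 0.0
      vertex 3.0 0.8 16.0
      vertex 0.4 3.9 16.0
    endloop
  endfacet
  facet normal -0.1724 -0.9850 0.0000
    outer loop
      vertex 3.0 0.8 0.0
      vertex 7.0 0.1 0.0
      vertex 7.0 0.1 16.0
    endloop
  endfacet
  facet normal -0.1724 -0.9850 0.0000
    outer loop
      vertex 3.0 0.8 0.0
      vertex 7.0 0.1 16.0
      vertex 3.0 0.8 16.0
    endloop
  endfacet
  facet normal 0.4856 -0.8742 0.0000
    outer loop
      vertex 7.0 0.1 0.0
      vertex 10.6 2.1 0.0
      vertex 10.6 2.1 16.0
    endloop
  endfacet
  facet normal 0.4856 -0.8742 0.0000
    outer loop
      vertex 7.0 0.1 0.0
      vertex 10.6 2.1 16.0
      vertex 7.0 0.1 16.0
    endloop
  endfacet
  facet normal 0.9412 -0.3379 0.0000
    outer loop
      vertex 10.6 2.1 0.0
      vertex 12.0 6.0 0.0
      vertex 12.0 6.0 16.0
    endloop
  endfacet
  facet normal 0.9412 -0.3379 0.0000
    outer loop
      vertex 10.6 2.1 0.0
      vertex 12.0 6.0 16.0
      vertex 10.6 2.1 16.0
    endloop
  endfacet
endsolid part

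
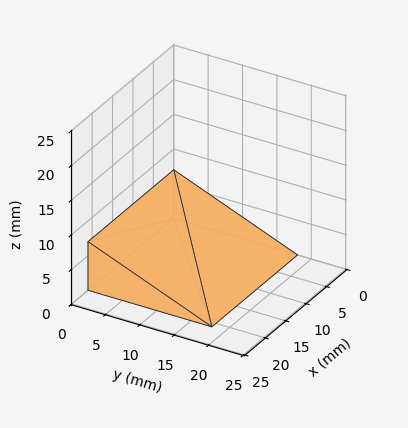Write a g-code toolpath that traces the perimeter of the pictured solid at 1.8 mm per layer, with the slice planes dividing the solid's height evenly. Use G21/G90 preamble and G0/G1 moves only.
Reading the render: the shape is a wedge (ramp): 21 × 18 mm base, rising to 7 mm along the y=0 edge and sloping linearly to z=0 at y=18 (dimensions read to the nearest mm from the axis ticks). For the g-code, the solid's height is divided into equal slices at the stated Δz and each level perimeter traced with G1 moves after a G0 lift.

; perimeter-only toolpath
G21 ; units = mm
G90 ; absolute positioning
G28 ; home
; layer 1
G0 Z1.8
G0 X0.0 Y0.0
G1 X21.0 Y0.0
G1 X21.0 Y13.5
G1 X0.0 Y13.5
G1 X0.0 Y0.0
; layer 2
G0 Z3.5
G0 X0.0 Y0.0
G1 X21.0 Y0.0
G1 X21.0 Y9.0
G1 X0.0 Y9.0
G1 X0.0 Y0.0
; layer 3
G0 Z5.2
G0 X0.0 Y0.0
G1 X21.0 Y0.0
G1 X21.0 Y4.5
G1 X0.0 Y4.5
G1 X0.0 Y0.0
M2 ; end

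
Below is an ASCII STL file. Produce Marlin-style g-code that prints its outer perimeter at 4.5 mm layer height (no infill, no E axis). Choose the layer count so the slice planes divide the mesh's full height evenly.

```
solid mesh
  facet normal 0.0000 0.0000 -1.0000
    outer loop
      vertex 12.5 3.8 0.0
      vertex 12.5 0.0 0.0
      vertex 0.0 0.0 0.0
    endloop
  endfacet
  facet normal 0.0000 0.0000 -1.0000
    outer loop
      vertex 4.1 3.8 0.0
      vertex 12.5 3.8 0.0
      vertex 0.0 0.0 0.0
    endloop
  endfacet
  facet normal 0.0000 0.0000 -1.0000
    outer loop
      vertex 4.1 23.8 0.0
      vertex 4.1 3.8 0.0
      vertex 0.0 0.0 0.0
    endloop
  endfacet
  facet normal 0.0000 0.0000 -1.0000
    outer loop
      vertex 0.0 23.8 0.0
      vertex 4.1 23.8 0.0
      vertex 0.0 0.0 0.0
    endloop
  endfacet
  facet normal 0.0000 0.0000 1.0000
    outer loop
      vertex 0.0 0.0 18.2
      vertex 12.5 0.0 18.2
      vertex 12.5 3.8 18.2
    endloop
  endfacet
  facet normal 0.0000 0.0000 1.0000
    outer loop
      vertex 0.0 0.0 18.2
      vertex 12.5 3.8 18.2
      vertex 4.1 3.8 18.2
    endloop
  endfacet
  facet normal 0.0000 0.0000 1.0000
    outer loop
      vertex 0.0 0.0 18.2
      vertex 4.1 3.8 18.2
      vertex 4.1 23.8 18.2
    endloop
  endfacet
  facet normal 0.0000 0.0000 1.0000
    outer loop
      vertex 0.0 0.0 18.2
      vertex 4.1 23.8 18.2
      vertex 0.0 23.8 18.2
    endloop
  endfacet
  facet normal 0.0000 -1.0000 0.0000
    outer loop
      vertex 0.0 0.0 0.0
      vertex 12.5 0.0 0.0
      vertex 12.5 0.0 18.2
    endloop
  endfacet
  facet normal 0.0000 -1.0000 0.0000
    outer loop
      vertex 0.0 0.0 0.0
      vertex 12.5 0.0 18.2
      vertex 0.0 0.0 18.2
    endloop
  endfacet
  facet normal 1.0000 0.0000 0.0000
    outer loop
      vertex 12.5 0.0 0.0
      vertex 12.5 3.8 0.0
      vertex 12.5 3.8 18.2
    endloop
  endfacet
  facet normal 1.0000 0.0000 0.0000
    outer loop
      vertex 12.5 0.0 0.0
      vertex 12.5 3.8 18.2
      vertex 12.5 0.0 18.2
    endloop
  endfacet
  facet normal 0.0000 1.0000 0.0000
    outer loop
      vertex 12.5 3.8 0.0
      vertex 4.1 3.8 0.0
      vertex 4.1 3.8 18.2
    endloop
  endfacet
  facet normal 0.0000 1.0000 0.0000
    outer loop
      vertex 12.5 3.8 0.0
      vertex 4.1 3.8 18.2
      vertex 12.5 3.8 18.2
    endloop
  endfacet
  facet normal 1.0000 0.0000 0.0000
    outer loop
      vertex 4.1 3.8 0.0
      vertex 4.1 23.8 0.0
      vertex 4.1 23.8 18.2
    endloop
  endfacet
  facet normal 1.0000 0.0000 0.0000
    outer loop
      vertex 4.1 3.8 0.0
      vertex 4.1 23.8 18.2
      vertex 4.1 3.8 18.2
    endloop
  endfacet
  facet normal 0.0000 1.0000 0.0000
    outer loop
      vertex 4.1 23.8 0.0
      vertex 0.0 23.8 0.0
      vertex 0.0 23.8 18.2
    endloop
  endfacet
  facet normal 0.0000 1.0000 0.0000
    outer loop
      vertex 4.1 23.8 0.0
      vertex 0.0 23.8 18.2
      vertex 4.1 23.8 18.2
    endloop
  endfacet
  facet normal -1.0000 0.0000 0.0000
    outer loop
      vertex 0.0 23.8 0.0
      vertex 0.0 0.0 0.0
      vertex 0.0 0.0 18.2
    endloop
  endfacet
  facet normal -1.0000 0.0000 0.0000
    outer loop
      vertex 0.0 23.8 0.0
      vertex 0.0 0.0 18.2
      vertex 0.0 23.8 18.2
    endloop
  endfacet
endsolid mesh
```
; perimeter-only toolpath
G21 ; units = mm
G90 ; absolute positioning
G28 ; home
; layer 1
G0 Z4.5
G0 X0.0 Y0.0
G1 X12.5 Y0.0
G1 X12.5 Y3.8
G1 X4.1 Y3.8
G1 X4.1 Y23.8
G1 X0.0 Y23.8
G1 X0.0 Y0.0
; layer 2
G0 Z9.1
G0 X0.0 Y0.0
G1 X12.5 Y0.0
G1 X12.5 Y3.8
G1 X4.1 Y3.8
G1 X4.1 Y23.8
G1 X0.0 Y23.8
G1 X0.0 Y0.0
; layer 3
G0 Z13.6
G0 X0.0 Y0.0
G1 X12.5 Y0.0
G1 X12.5 Y3.8
G1 X4.1 Y3.8
G1 X4.1 Y23.8
G1 X0.0 Y23.8
G1 X0.0 Y0.0
; layer 4
G0 Z18.2
G0 X0.0 Y0.0
G1 X12.5 Y0.0
G1 X12.5 Y3.8
G1 X4.1 Y3.8
G1 X4.1 Y23.8
G1 X0.0 Y23.8
G1 X0.0 Y0.0
M2 ; end

The solid is an L-shaped prism: outer 12.5 × 23.8 mm, arm thicknesses ≈ 3.8 mm (horizontal) and 4.1 mm (vertical), extruded 18.2 mm in z. Slicing at Δz = 4.5 mm — 4 equal slices spanning the solid's height, so layer i sits at z = i·h/4 — gives 4 non-empty perimeters. Each is a 6-segment closed polygon; G0 lifts to the layer z and rapids to the start vertex, then G1 traces the edges.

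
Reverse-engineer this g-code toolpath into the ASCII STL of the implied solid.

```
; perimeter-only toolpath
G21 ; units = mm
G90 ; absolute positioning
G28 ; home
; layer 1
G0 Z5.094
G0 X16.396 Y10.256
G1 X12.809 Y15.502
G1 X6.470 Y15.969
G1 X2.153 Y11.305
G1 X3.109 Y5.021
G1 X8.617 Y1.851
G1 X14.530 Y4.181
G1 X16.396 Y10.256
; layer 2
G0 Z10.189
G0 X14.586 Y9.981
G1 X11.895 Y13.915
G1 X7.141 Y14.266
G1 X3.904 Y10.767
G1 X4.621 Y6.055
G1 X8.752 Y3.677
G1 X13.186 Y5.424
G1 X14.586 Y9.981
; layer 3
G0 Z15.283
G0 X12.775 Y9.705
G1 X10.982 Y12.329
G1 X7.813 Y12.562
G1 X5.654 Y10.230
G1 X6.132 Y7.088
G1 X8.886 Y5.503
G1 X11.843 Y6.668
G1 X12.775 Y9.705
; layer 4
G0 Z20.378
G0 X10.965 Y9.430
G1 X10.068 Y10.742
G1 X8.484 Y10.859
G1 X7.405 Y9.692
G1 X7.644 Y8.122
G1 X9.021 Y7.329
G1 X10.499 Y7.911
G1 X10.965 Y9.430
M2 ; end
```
solid part
  facet normal 0.0000 0.0000 -1.0000
    outer loop
      vertex 5.799 17.673 0.000
      vertex 13.722 17.089 0.000
      vertex 18.206 10.531 0.000
    endloop
  endfacet
  facet normal 0.0000 0.0000 -1.0000
    outer loop
      vertex 0.403 11.842 0.000
      vertex 5.799 17.673 0.000
      vertex 18.206 10.531 0.000
    endloop
  endfacet
  facet normal 0.0000 0.0000 -1.0000
    outer loop
      vertex 1.598 3.988 0.000
      vertex 0.403 11.842 0.000
      vertex 18.206 10.531 0.000
    endloop
  endfacet
  facet normal 0.0000 0.0000 -1.0000
    outer loop
      vertex 8.483 0.025 0.000
      vertex 1.598 3.988 0.000
      vertex 18.206 10.531 0.000
    endloop
  endfacet
  facet normal 0.0000 0.0000 -1.0000
    outer loop
      vertex 15.874 2.937 0.000
      vertex 8.483 0.025 0.000
      vertex 18.206 10.531 0.000
    endloop
  endfacet
  facet normal 0.7853 0.5370 0.3081
    outer loop
      vertex 18.206 10.531 0.000
      vertex 13.722 17.089 0.000
      vertex 9.155 9.155 25.472
    endloop
  endfacet
  facet normal 0.0699 0.9488 0.3081
    outer loop
      vertex 13.722 17.089 0.000
      vertex 5.799 17.673 0.000
      vertex 9.155 9.155 25.472
    endloop
  endfacet
  facet normal -0.6983 0.6462 0.3081
    outer loop
      vertex 5.799 17.673 0.000
      vertex 0.403 11.842 0.000
      vertex 9.155 9.155 25.472
    endloop
  endfacet
  facet normal -0.9405 -0.1431 0.3081
    outer loop
      vertex 0.403 11.842 0.000
      vertex 1.598 3.988 0.000
      vertex 9.155 9.155 25.472
    endloop
  endfacet
  facet normal -0.4746 -0.8245 0.3081
    outer loop
      vertex 1.598 3.988 0.000
      vertex 8.483 0.025 0.000
      vertex 9.155 9.155 25.472
    endloop
  endfacet
  facet normal 0.3487 -0.8851 0.3081
    outer loop
      vertex 8.483 0.025 0.000
      vertex 15.874 2.937 0.000
      vertex 9.155 9.155 25.472
    endloop
  endfacet
  facet normal 0.9094 -0.2793 0.3081
    outer loop
      vertex 15.874 2.937 0.000
      vertex 18.206 10.531 0.000
      vertex 9.155 9.155 25.472
    endloop
  endfacet
endsolid part

The G0 Z moves step by Δz≈5.094 mm. The G1 loops shrink linearly with z, so the solid tapers from its base footprint up to z≈25.5. Closing with a flat bottom cap and the tapered top and triangulating gives 12 facets — a regular 7-sided pyramid, base circumscribed radius ≈ 9.15 mm, apex at z ≈ 25.5 mm.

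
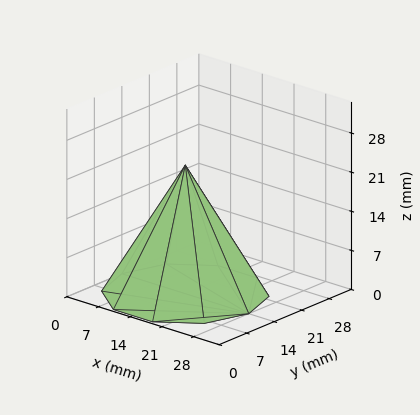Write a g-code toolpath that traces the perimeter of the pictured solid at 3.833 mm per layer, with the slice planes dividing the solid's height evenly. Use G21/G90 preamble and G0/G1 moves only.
Reading the render: the shape is a regular 10-sided pyramid, base circumscribed radius ≈ 14 mm, apex at z ≈ 23 mm (dimensions read to the nearest mm from the axis ticks). For the g-code, the solid's height is divided into equal slices at the stated Δz and each level perimeter traced with G1 moves after a G0 lift.

; perimeter-only toolpath
G21 ; units = mm
G90 ; absolute positioning
G28 ; home
; layer 1
G0 Z3.833
G0 X25.667 Y14.000
G1 X23.438 Y20.858
G1 X17.605 Y25.096
G1 X10.395 Y25.096
G1 X4.562 Y20.858
G1 X2.333 Y14.000
G1 X4.562 Y7.143
G1 X10.395 Y2.904
G1 X17.605 Y2.904
G1 X23.438 Y7.143
G1 X25.667 Y14.000
; layer 2
G0 Z7.667
G0 X23.333 Y14.000
G1 X21.551 Y19.486
G1 X16.884 Y22.877
G1 X11.116 Y22.877
G1 X6.449 Y19.486
G1 X4.667 Y14.000
G1 X6.449 Y8.514
G1 X11.116 Y5.123
G1 X16.884 Y5.123
G1 X21.551 Y8.514
G1 X23.333 Y14.000
; layer 3
G0 Z11.500
G0 X21.000 Y14.000
G1 X19.663 Y18.114
G1 X16.163 Y20.657
G1 X11.837 Y20.657
G1 X8.337 Y18.114
G1 X7.000 Y14.000
G1 X8.337 Y9.886
G1 X11.837 Y7.343
G1 X16.163 Y7.343
G1 X19.663 Y9.886
G1 X21.000 Y14.000
; layer 4
G0 Z15.333
G0 X18.667 Y14.000
G1 X17.775 Y16.743
G1 X15.442 Y18.438
G1 X12.558 Y18.438
G1 X10.225 Y16.743
G1 X9.333 Y14.000
G1 X10.225 Y11.257
G1 X12.558 Y9.562
G1 X15.442 Y9.562
G1 X17.775 Y11.257
G1 X18.667 Y14.000
; layer 5
G0 Z19.167
G0 X16.333 Y14.000
G1 X15.888 Y15.372
G1 X14.721 Y16.219
G1 X13.279 Y16.219
G1 X12.112 Y15.372
G1 X11.667 Y14.000
G1 X12.112 Y12.629
G1 X13.279 Y11.781
G1 X14.721 Y11.781
G1 X15.888 Y12.629
G1 X16.333 Y14.000
M2 ; end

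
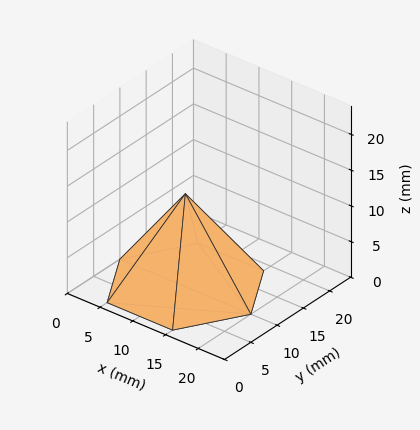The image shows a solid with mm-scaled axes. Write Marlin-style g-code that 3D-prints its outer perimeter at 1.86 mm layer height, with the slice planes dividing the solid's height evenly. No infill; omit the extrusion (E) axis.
Reading the render: the shape is a regular 6-sided pyramid, base circumscribed radius ≈ 10 mm, apex at z ≈ 13 mm (dimensions read to the nearest mm from the axis ticks). For the g-code, the solid's height is divided into equal slices at the stated Δz and each level perimeter traced with G1 moves after a G0 lift.

; perimeter-only toolpath
G21 ; units = mm
G90 ; absolute positioning
G28 ; home
; layer 1
G0 Z1.86
G0 X18.57 Y10.00
G1 X14.29 Y17.42
G1 X5.71 Y17.42
G1 X1.43 Y10.00
G1 X5.71 Y2.58
G1 X14.29 Y2.58
G1 X18.57 Y10.00
; layer 2
G0 Z3.71
G0 X17.14 Y10.00
G1 X13.57 Y16.19
G1 X6.43 Y16.19
G1 X2.86 Y10.00
G1 X6.43 Y3.81
G1 X13.57 Y3.81
G1 X17.14 Y10.00
; layer 3
G0 Z5.57
G0 X15.71 Y10.00
G1 X12.86 Y14.95
G1 X7.14 Y14.95
G1 X4.29 Y10.00
G1 X7.14 Y5.05
G1 X12.86 Y5.05
G1 X15.71 Y10.00
; layer 4
G0 Z7.43
G0 X14.29 Y10.00
G1 X12.14 Y13.71
G1 X7.86 Y13.71
G1 X5.71 Y10.00
G1 X7.86 Y6.29
G1 X12.14 Y6.29
G1 X14.29 Y10.00
; layer 5
G0 Z9.29
G0 X12.86 Y10.00
G1 X11.43 Y12.47
G1 X8.57 Y12.47
G1 X7.14 Y10.00
G1 X8.57 Y7.53
G1 X11.43 Y7.53
G1 X12.86 Y10.00
; layer 6
G0 Z11.14
G0 X11.43 Y10.00
G1 X10.71 Y11.24
G1 X9.29 Y11.24
G1 X8.57 Y10.00
G1 X9.29 Y8.76
G1 X10.71 Y8.76
G1 X11.43 Y10.00
M2 ; end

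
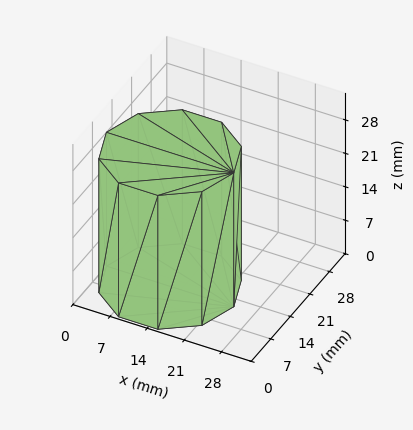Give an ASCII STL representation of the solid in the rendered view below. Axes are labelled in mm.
Reading the render: the shape is a regular 10-sided prism (a cylinder approximated with 10 flat sides), circumscribed radius ≈ 12 mm, height ≈ 28 mm (dimensions read to the nearest mm from the axis ticks). For the STL, each face is triangulated and given an outward normal.

solid part
  facet normal 0.0000 0.0000 -1.0000
    outer loop
      vertex 15.71 23.41 0.00
      vertex 21.71 19.05 0.00
      vertex 24.00 12.00 0.00
    endloop
  endfacet
  facet normal 0.0000 0.0000 -1.0000
    outer loop
      vertex 8.29 23.41 0.00
      vertex 15.71 23.41 0.00
      vertex 24.00 12.00 0.00
    endloop
  endfacet
  facet normal 0.0000 0.0000 -1.0000
    outer loop
      vertex 2.29 19.05 0.00
      vertex 8.29 23.41 0.00
      vertex 24.00 12.00 0.00
    endloop
  endfacet
  facet normal 0.0000 0.0000 -1.0000
    outer loop
      vertex 0.00 12.00 0.00
      vertex 2.29 19.05 0.00
      vertex 24.00 12.00 0.00
    endloop
  endfacet
  facet normal 0.0000 0.0000 -1.0000
    outer loop
      vertex 2.29 4.95 0.00
      vertex 0.00 12.00 0.00
      vertex 24.00 12.00 0.00
    endloop
  endfacet
  facet normal 0.0000 0.0000 -1.0000
    outer loop
      vertex 8.29 0.59 0.00
      vertex 2.29 4.95 0.00
      vertex 24.00 12.00 0.00
    endloop
  endfacet
  facet normal 0.0000 0.0000 -1.0000
    outer loop
      vertex 15.71 0.59 0.00
      vertex 8.29 0.59 0.00
      vertex 24.00 12.00 0.00
    endloop
  endfacet
  facet normal 0.0000 0.0000 -1.0000
    outer loop
      vertex 21.71 4.95 0.00
      vertex 15.71 0.59 0.00
      vertex 24.00 12.00 0.00
    endloop
  endfacet
  facet normal 0.0000 0.0000 1.0000
    outer loop
      vertex 24.00 12.00 28.00
      vertex 21.71 19.05 28.00
      vertex 15.71 23.41 28.00
    endloop
  endfacet
  facet normal 0.0000 0.0000 1.0000
    outer loop
      vertex 24.00 12.00 28.00
      vertex 15.71 23.41 28.00
      vertex 8.29 23.41 28.00
    endloop
  endfacet
  facet normal 0.0000 0.0000 1.0000
    outer loop
      vertex 24.00 12.00 28.00
      vertex 8.29 23.41 28.00
      vertex 2.29 19.05 28.00
    endloop
  endfacet
  facet normal 0.0000 0.0000 1.0000
    outer loop
      vertex 24.00 12.00 28.00
      vertex 2.29 19.05 28.00
      vertex 0.00 12.00 28.00
    endloop
  endfacet
  facet normal 0.0000 0.0000 1.0000
    outer loop
      vertex 24.00 12.00 28.00
      vertex 0.00 12.00 28.00
      vertex 2.29 4.95 28.00
    endloop
  endfacet
  facet normal 0.0000 0.0000 1.0000
    outer loop
      vertex 24.00 12.00 28.00
      vertex 2.29 4.95 28.00
      vertex 8.29 0.59 28.00
    endloop
  endfacet
  facet normal 0.0000 0.0000 1.0000
    outer loop
      vertex 24.00 12.00 28.00
      vertex 8.29 0.59 28.00
      vertex 15.71 0.59 28.00
    endloop
  endfacet
  facet normal 0.0000 0.0000 1.0000
    outer loop
      vertex 24.00 12.00 28.00
      vertex 15.71 0.59 28.00
      vertex 21.71 4.95 28.00
    endloop
  endfacet
  facet normal 0.9511 0.3089 0.0000
    outer loop
      vertex 24.00 12.00 0.00
      vertex 21.71 19.05 0.00
      vertex 21.71 19.05 28.00
    endloop
  endfacet
  facet normal 0.9511 0.3089 0.0000
    outer loop
      vertex 24.00 12.00 0.00
      vertex 21.71 19.05 28.00
      vertex 24.00 12.00 28.00
    endloop
  endfacet
  facet normal 0.5879 0.8090 0.0000
    outer loop
      vertex 21.71 19.05 0.00
      vertex 15.71 23.41 0.00
      vertex 15.71 23.41 28.00
    endloop
  endfacet
  facet normal 0.5879 0.8090 0.0000
    outer loop
      vertex 21.71 19.05 0.00
      vertex 15.71 23.41 28.00
      vertex 21.71 19.05 28.00
    endloop
  endfacet
  facet normal 0.0000 1.0000 0.0000
    outer loop
      vertex 15.71 23.41 0.00
      vertex 8.29 23.41 0.00
      vertex 8.29 23.41 28.00
    endloop
  endfacet
  facet normal 0.0000 1.0000 0.0000
    outer loop
      vertex 15.71 23.41 0.00
      vertex 8.29 23.41 28.00
      vertex 15.71 23.41 28.00
    endloop
  endfacet
  facet normal -0.5879 0.8090 0.0000
    outer loop
      vertex 8.29 23.41 0.00
      vertex 2.29 19.05 0.00
      vertex 2.29 19.05 28.00
    endloop
  endfacet
  facet normal -0.5879 0.8090 0.0000
    outer loop
      vertex 8.29 23.41 0.00
      vertex 2.29 19.05 28.00
      vertex 8.29 23.41 28.00
    endloop
  endfacet
  facet normal -0.9511 0.3089 0.0000
    outer loop
      vertex 2.29 19.05 0.00
      vertex 0.00 12.00 0.00
      vertex 0.00 12.00 28.00
    endloop
  endfacet
  facet normal -0.9511 0.3089 0.0000
    outer loop
      vertex 2.29 19.05 0.00
      vertex 0.00 12.00 28.00
      vertex 2.29 19.05 28.00
    endloop
  endfacet
  facet normal -0.9511 -0.3089 0.0000
    outer loop
      vertex 0.00 12.00 0.00
      vertex 2.29 4.95 0.00
      vertex 2.29 4.95 28.00
    endloop
  endfacet
  facet normal -0.9511 -0.3089 0.0000
    outer loop
      vertex 0.00 12.00 0.00
      vertex 2.29 4.95 28.00
      vertex 0.00 12.00 28.00
    endloop
  endfacet
  facet normal -0.5879 -0.8090 0.0000
    outer loop
      vertex 2.29 4.95 0.00
      vertex 8.29 0.59 0.00
      vertex 8.29 0.59 28.00
    endloop
  endfacet
  facet normal -0.5879 -0.8090 0.0000
    outer loop
      vertex 2.29 4.95 0.00
      vertex 8.29 0.59 28.00
      vertex 2.29 4.95 28.00
    endloop
  endfacet
  facet normal 0.0000 -1.0000 0.0000
    outer loop
      vertex 8.29 0.59 0.00
      vertex 15.71 0.59 0.00
      vertex 15.71 0.59 28.00
    endloop
  endfacet
  facet normal 0.0000 -1.0000 0.0000
    outer loop
      vertex 8.29 0.59 0.00
      vertex 15.71 0.59 28.00
      vertex 8.29 0.59 28.00
    endloop
  endfacet
  facet normal 0.5879 -0.8090 0.0000
    outer loop
      vertex 15.71 0.59 0.00
      vertex 21.71 4.95 0.00
      vertex 21.71 4.95 28.00
    endloop
  endfacet
  facet normal 0.5879 -0.8090 0.0000
    outer loop
      vertex 15.71 0.59 0.00
      vertex 21.71 4.95 28.00
      vertex 15.71 0.59 28.00
    endloop
  endfacet
  facet normal 0.9511 -0.3089 0.0000
    outer loop
      vertex 21.71 4.95 0.00
      vertex 24.00 12.00 0.00
      vertex 24.00 12.00 28.00
    endloop
  endfacet
  facet normal 0.9511 -0.3089 0.0000
    outer loop
      vertex 21.71 4.95 0.00
      vertex 24.00 12.00 28.00
      vertex 21.71 4.95 28.00
    endloop
  endfacet
endsolid part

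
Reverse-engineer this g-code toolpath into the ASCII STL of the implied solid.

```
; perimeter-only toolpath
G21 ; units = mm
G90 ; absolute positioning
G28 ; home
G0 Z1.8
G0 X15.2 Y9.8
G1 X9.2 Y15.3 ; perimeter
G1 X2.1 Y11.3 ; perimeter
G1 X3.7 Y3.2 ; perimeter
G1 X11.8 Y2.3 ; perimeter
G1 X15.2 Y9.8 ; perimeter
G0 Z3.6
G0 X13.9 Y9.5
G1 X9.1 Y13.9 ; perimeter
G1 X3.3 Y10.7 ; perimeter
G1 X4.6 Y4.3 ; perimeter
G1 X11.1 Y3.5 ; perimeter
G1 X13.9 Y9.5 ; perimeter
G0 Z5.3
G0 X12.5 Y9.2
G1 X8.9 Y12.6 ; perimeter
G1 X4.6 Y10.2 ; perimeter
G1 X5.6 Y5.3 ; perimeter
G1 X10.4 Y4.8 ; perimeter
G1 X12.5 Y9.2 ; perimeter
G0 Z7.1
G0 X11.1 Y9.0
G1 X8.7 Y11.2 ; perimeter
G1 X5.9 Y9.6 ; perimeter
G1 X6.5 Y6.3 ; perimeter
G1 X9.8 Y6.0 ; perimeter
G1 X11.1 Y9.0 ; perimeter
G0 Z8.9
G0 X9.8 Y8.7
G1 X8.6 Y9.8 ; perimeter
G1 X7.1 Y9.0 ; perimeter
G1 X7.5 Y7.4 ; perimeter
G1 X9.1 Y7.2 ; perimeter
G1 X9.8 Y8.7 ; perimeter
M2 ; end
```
solid part
  facet normal 0.0000 0.0000 -1.0000
    outer loop
      vertex 0.8 11.9 0.0
      vertex 9.4 16.7 0.0
      vertex 16.6 10.1 0.0
    endloop
  endfacet
  facet normal 0.0000 0.0000 -1.0000
    outer loop
      vertex 2.7 2.2 0.0
      vertex 0.8 11.9 0.0
      vertex 16.6 10.1 0.0
    endloop
  endfacet
  facet normal 0.0000 0.0000 -1.0000
    outer loop
      vertex 12.5 1.1 0.0
      vertex 2.7 2.2 0.0
      vertex 16.6 10.1 0.0
    endloop
  endfacet
  facet normal 0.5704 0.6223 0.5360
    outer loop
      vertex 16.6 10.1 0.0
      vertex 9.4 16.7 0.0
      vertex 8.4 8.4 10.7
    endloop
  endfacet
  facet normal -0.4120 0.7382 0.5341
    outer loop
      vertex 9.4 16.7 0.0
      vertex 0.8 11.9 0.0
      vertex 8.4 8.4 10.7
    endloop
  endfacet
  facet normal -0.8288 -0.1623 0.5355
    outer loop
      vertex 0.8 11.9 0.0
      vertex 2.7 2.2 0.0
      vertex 8.4 8.4 10.7
    endloop
  endfacet
  facet normal -0.0942 -0.8388 0.5362
    outer loop
      vertex 2.7 2.2 0.0
      vertex 12.5 1.1 0.0
      vertex 8.4 8.4 10.7
    endloop
  endfacet
  facet normal 0.7694 -0.3505 0.5340
    outer loop
      vertex 12.5 1.1 0.0
      vertex 16.6 10.1 0.0
      vertex 8.4 8.4 10.7
    endloop
  endfacet
endsolid part

The G0 Z moves step by Δz≈1.8 mm. The G1 loops shrink linearly with z, so the solid tapers from its base footprint up to z≈10.7. Closing with a flat bottom cap and the tapered top and triangulating gives 8 facets — a regular 5-sided pyramid, base circumscribed radius ≈ 8.4 mm, apex at z ≈ 10.7 mm.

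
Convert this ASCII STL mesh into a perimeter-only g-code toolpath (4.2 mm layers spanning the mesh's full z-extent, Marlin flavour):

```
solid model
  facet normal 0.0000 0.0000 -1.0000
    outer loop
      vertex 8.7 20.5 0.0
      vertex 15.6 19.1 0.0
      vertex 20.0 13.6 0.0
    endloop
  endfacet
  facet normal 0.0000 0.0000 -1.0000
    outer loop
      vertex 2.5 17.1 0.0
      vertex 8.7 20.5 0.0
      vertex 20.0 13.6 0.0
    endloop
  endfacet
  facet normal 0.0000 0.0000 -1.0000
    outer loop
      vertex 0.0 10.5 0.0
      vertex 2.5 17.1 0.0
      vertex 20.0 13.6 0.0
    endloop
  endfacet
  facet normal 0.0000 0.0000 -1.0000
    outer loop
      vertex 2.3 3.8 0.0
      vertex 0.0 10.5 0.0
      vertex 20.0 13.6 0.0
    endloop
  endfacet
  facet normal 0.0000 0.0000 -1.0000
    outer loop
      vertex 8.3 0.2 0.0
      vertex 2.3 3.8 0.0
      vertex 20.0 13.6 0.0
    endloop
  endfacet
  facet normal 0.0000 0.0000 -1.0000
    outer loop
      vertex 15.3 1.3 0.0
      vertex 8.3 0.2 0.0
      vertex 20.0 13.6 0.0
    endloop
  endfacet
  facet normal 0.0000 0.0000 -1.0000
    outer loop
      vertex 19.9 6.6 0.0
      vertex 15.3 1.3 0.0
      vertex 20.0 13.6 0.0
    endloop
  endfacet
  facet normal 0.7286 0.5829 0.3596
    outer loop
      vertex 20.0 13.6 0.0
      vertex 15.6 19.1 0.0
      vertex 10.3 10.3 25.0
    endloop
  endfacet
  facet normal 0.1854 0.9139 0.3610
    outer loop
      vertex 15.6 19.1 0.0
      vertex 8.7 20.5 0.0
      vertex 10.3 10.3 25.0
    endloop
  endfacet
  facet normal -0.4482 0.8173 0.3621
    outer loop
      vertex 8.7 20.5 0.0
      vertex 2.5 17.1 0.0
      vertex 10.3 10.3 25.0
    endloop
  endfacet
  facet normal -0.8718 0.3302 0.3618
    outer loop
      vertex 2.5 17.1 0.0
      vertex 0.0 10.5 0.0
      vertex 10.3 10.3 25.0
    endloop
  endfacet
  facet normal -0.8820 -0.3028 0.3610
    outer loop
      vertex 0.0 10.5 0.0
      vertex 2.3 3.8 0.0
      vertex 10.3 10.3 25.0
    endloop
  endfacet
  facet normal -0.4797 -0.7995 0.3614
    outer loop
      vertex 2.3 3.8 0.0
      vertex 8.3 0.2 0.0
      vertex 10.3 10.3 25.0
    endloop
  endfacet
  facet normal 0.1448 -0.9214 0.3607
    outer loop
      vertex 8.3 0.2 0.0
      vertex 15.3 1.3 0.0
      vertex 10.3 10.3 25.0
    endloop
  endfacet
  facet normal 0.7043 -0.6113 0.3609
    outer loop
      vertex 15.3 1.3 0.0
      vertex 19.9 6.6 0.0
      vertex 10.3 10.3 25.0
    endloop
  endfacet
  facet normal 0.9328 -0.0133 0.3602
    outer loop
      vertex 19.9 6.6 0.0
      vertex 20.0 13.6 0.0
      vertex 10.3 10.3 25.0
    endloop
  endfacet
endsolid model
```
; perimeter-only toolpath
G21 ; units = mm
G90 ; absolute positioning
G28 ; home
; layer 1
G0 Z4.2
G0 X18.4 Y13.0
G1 X14.7 Y17.6
G1 X9.0 Y18.8
G1 X3.8 Y16.0
G1 X1.7 Y10.5
G1 X3.6 Y4.9
G1 X8.6 Y1.9
G1 X14.5 Y2.8
G1 X18.3 Y7.2
G1 X18.4 Y13.0
; layer 2
G0 Z8.3
G0 X16.8 Y12.5
G1 X13.8 Y16.2
G1 X9.2 Y17.1
G1 X5.1 Y14.8
G1 X3.4 Y10.4
G1 X5.0 Y6.0
G1 X9.0 Y3.6
G1 X13.6 Y4.3
G1 X16.7 Y7.8
G1 X16.8 Y12.5
; layer 3
G0 Z12.5
G0 X15.2 Y11.9
G1 X12.9 Y14.7
G1 X9.5 Y15.4
G1 X6.4 Y13.7
G1 X5.2 Y10.4
G1 X6.3 Y7.1
G1 X9.3 Y5.2
G1 X12.8 Y5.8
G1 X15.1 Y8.4
G1 X15.2 Y11.9
; layer 4
G0 Z16.7
G0 X13.5 Y11.4
G1 X12.1 Y13.2
G1 X9.8 Y13.7
G1 X7.7 Y12.6
G1 X6.9 Y10.4
G1 X7.6 Y8.1
G1 X9.6 Y6.9
G1 X12.0 Y7.3
G1 X13.5 Y9.1
G1 X13.5 Y11.4
; layer 5
G0 Z20.8
G0 X11.9 Y10.8
G1 X11.2 Y11.8
G1 X10.0 Y12.0
G1 X9.0 Y11.4
G1 X8.6 Y10.3
G1 X9.0 Y9.2
G1 X10.0 Y8.6
G1 X11.1 Y8.8
G1 X11.9 Y9.7
G1 X11.9 Y10.8
M2 ; end

The solid is a regular 9-sided pyramid, base circumscribed radius ≈ 10.3 mm, apex at z ≈ 25 mm. Slicing at Δz = 4.2 mm — 6 equal slices spanning the solid's height, so layer i sits at z = i·h/6 — gives 5 non-empty perimeters. Each is a 9-segment closed polygon; G0 lifts to the layer z and rapids to the start vertex, then G1 traces the edges. The cross-section shrinks linearly with z (the slice at the apex is degenerate and omitted).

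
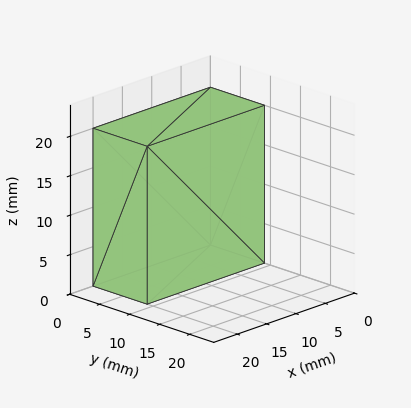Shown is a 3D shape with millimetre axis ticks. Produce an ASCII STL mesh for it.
Reading the render: the shape is a rectangular box, roughly 20 × 9 mm footprint and 20 mm tall (dimensions read to the nearest mm from the axis ticks). For the STL, each face is triangulated and given an outward normal.

solid part
  facet normal 0.0000 0.0000 -1.0000
    outer loop
      vertex 20.0 9.0 0.0
      vertex 20.0 0.0 0.0
      vertex 0.0 0.0 0.0
    endloop
  endfacet
  facet normal 0.0000 0.0000 -1.0000
    outer loop
      vertex 0.0 9.0 0.0
      vertex 20.0 9.0 0.0
      vertex 0.0 0.0 0.0
    endloop
  endfacet
  facet normal 0.0000 0.0000 1.0000
    outer loop
      vertex 0.0 0.0 20.0
      vertex 20.0 0.0 20.0
      vertex 20.0 9.0 20.0
    endloop
  endfacet
  facet normal 0.0000 0.0000 1.0000
    outer loop
      vertex 0.0 0.0 20.0
      vertex 20.0 9.0 20.0
      vertex 0.0 9.0 20.0
    endloop
  endfacet
  facet normal 0.0000 -1.0000 0.0000
    outer loop
      vertex 0.0 0.0 0.0
      vertex 20.0 0.0 0.0
      vertex 20.0 0.0 20.0
    endloop
  endfacet
  facet normal 0.0000 -1.0000 0.0000
    outer loop
      vertex 0.0 0.0 0.0
      vertex 20.0 0.0 20.0
      vertex 0.0 0.0 20.0
    endloop
  endfacet
  facet normal 0.0000 1.0000 0.0000
    outer loop
      vertex 20.0 9.0 20.0
      vertex 20.0 9.0 0.0
      vertex 0.0 9.0 0.0
    endloop
  endfacet
  facet normal 0.0000 1.0000 0.0000
    outer loop
      vertex 0.0 9.0 20.0
      vertex 20.0 9.0 20.0
      vertex 0.0 9.0 0.0
    endloop
  endfacet
  facet normal -1.0000 0.0000 0.0000
    outer loop
      vertex 0.0 9.0 20.0
      vertex 0.0 9.0 0.0
      vertex 0.0 0.0 0.0
    endloop
  endfacet
  facet normal -1.0000 0.0000 0.0000
    outer loop
      vertex 0.0 0.0 20.0
      vertex 0.0 9.0 20.0
      vertex 0.0 0.0 0.0
    endloop
  endfacet
  facet normal 1.0000 0.0000 0.0000
    outer loop
      vertex 20.0 0.0 0.0
      vertex 20.0 9.0 0.0
      vertex 20.0 9.0 20.0
    endloop
  endfacet
  facet normal 1.0000 0.0000 0.0000
    outer loop
      vertex 20.0 0.0 0.0
      vertex 20.0 9.0 20.0
      vertex 20.0 0.0 20.0
    endloop
  endfacet
endsolid part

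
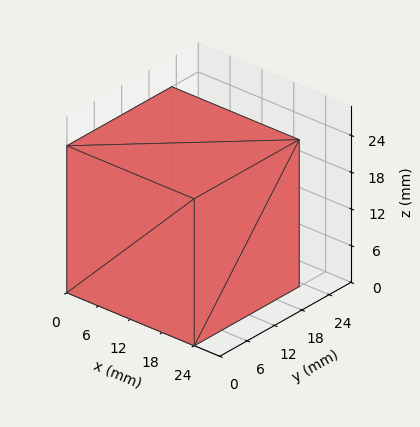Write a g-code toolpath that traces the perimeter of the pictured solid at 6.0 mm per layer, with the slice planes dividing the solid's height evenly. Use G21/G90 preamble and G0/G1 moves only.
Reading the render: the shape is a rectangular box, roughly 24 × 23 mm footprint and 24 mm tall (dimensions read to the nearest mm from the axis ticks). For the g-code, the solid's height is divided into equal slices at the stated Δz and each level perimeter traced with G1 moves after a G0 lift.

; perimeter-only toolpath
G21 ; units = mm
G90 ; absolute positioning
G28 ; home
; layer 1
G0 Z6.0
G0 X0.0 Y0.0
G1 X24.0 Y0.0
G1 X24.0 Y23.0
G1 X0.0 Y23.0
G1 X0.0 Y0.0
; layer 2
G0 Z12.0
G0 X0.0 Y0.0
G1 X24.0 Y0.0
G1 X24.0 Y23.0
G1 X0.0 Y23.0
G1 X0.0 Y0.0
; layer 3
G0 Z18.0
G0 X0.0 Y0.0
G1 X24.0 Y0.0
G1 X24.0 Y23.0
G1 X0.0 Y23.0
G1 X0.0 Y0.0
; layer 4
G0 Z24.0
G0 X0.0 Y0.0
G1 X24.0 Y0.0
G1 X24.0 Y23.0
G1 X0.0 Y23.0
G1 X0.0 Y0.0
M2 ; end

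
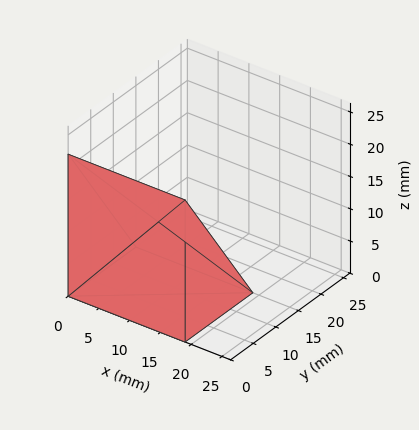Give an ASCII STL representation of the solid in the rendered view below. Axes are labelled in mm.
Reading the render: the shape is a wedge (ramp): 19 × 15 mm base, rising to 22 mm along the y=0 edge and sloping linearly to z=0 at y=15 (dimensions read to the nearest mm from the axis ticks). For the STL, each face is triangulated and given an outward normal.

solid part
  facet normal 0.0000 0.0000 -1.0000
    outer loop
      vertex 19.00 15.00 0.00
      vertex 19.00 0.00 0.00
      vertex 0.00 0.00 0.00
    endloop
  endfacet
  facet normal 0.0000 0.0000 -1.0000
    outer loop
      vertex 0.00 15.00 0.00
      vertex 19.00 15.00 0.00
      vertex 0.00 0.00 0.00
    endloop
  endfacet
  facet normal 0.0000 -1.0000 0.0000
    outer loop
      vertex 0.00 0.00 0.00
      vertex 19.00 0.00 0.00
      vertex 19.00 0.00 22.00
    endloop
  endfacet
  facet normal 0.0000 -1.0000 0.0000
    outer loop
      vertex 0.00 0.00 0.00
      vertex 19.00 0.00 22.00
      vertex 0.00 0.00 22.00
    endloop
  endfacet
  facet normal 0.0000 0.8262 0.5633
    outer loop
      vertex 0.00 0.00 22.00
      vertex 19.00 0.00 22.00
      vertex 19.00 15.00 0.00
    endloop
  endfacet
  facet normal 0.0000 0.8262 0.5633
    outer loop
      vertex 0.00 0.00 22.00
      vertex 19.00 15.00 0.00
      vertex 0.00 15.00 0.00
    endloop
  endfacet
  facet normal -1.0000 0.0000 0.0000
    outer loop
      vertex 0.00 0.00 22.00
      vertex 0.00 15.00 0.00
      vertex 0.00 0.00 0.00
    endloop
  endfacet
  facet normal 1.0000 0.0000 0.0000
    outer loop
      vertex 19.00 0.00 0.00
      vertex 19.00 15.00 0.00
      vertex 19.00 0.00 22.00
    endloop
  endfacet
endsolid part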